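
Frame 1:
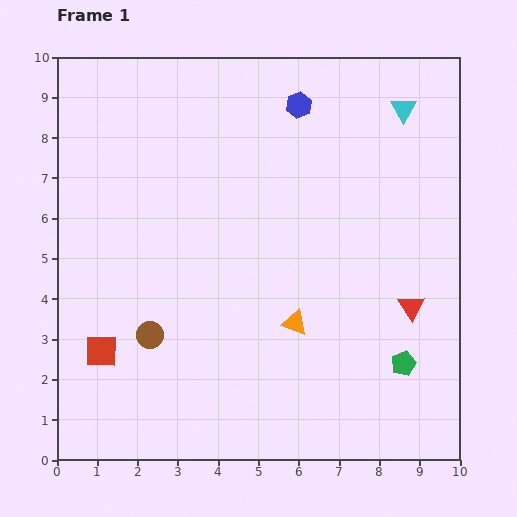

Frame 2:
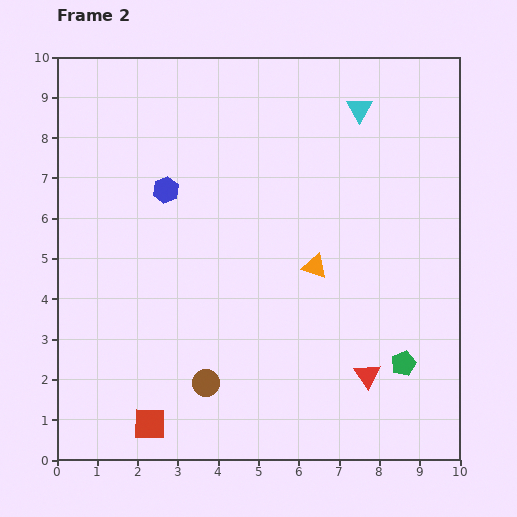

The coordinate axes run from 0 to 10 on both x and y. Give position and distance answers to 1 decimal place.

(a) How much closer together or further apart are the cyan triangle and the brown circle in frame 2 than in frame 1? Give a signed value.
-0.6

Distance in frame 1: 8.4. Distance in frame 2: 7.8.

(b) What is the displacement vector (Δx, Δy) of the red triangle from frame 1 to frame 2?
(-1.1, -1.7)

The red triangle was at (8.8, 3.8) in frame 1 and (7.7, 2.1) in frame 2.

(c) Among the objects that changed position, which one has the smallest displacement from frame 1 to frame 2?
the cyan triangle

(moved 1.1)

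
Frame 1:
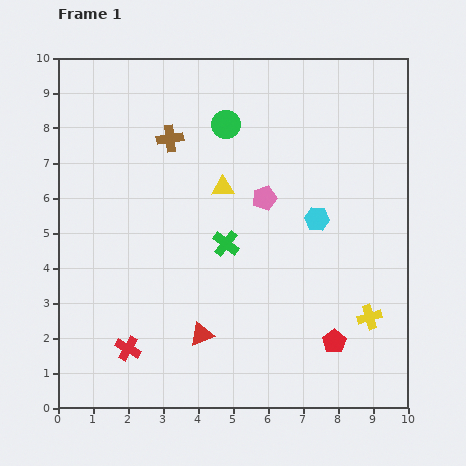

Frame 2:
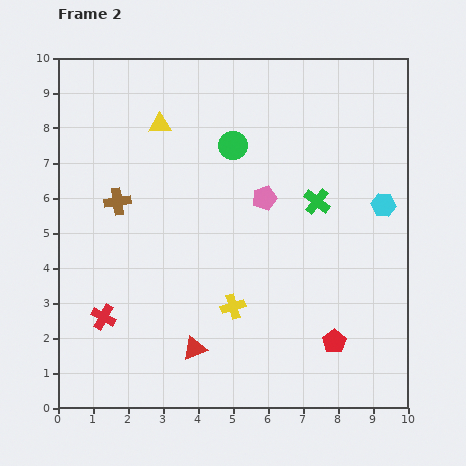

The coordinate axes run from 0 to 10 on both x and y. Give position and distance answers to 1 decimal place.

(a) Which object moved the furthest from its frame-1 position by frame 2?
the yellow cross

(moved 3.9; next 2.9)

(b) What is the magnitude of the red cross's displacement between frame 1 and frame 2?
1.1

The red cross moved from (2.0, 1.7) to (1.3, 2.6), a distance of √(0.7² + 0.9²) ≈ 1.1.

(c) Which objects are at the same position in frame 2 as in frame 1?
the red pentagon, the pink pentagon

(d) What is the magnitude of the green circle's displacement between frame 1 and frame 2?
0.6

The green circle moved from (4.8, 8.1) to (5.0, 7.5), a distance of √(0.2² + 0.6²) ≈ 0.6.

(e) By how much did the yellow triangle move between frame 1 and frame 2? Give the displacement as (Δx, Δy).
(-1.8, 1.8)

The yellow triangle was at (4.7, 6.3) in frame 1 and (2.9, 8.1) in frame 2.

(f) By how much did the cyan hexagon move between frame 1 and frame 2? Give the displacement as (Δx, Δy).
(1.9, 0.4)

The cyan hexagon was at (7.4, 5.4) in frame 1 and (9.3, 5.8) in frame 2.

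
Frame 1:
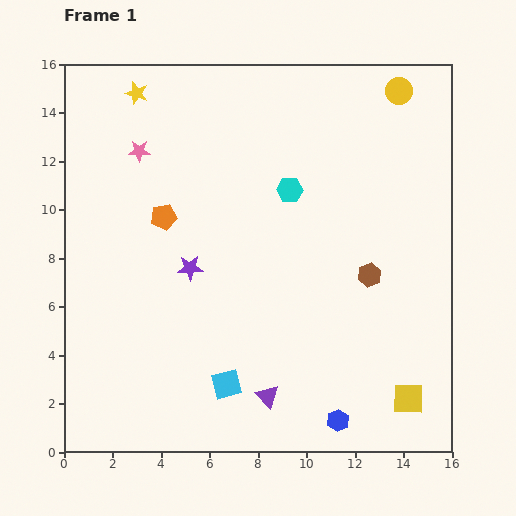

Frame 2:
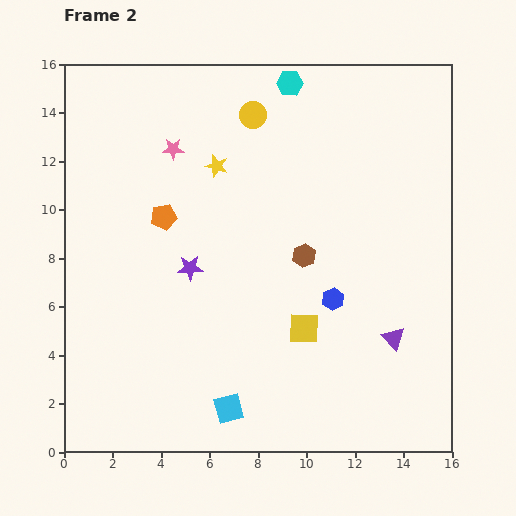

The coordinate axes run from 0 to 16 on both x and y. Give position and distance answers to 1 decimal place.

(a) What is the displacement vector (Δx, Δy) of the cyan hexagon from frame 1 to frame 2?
(0.0, 4.4)

The cyan hexagon was at (9.3, 10.8) in frame 1 and (9.3, 15.2) in frame 2.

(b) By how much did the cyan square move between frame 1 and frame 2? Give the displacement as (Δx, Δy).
(0.1, -1.0)

The cyan square was at (6.7, 2.8) in frame 1 and (6.8, 1.8) in frame 2.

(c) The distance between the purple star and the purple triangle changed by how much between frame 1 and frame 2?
+2.7

Distance in frame 1: 6.2. Distance in frame 2: 8.9.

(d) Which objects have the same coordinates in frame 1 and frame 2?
the orange pentagon, the purple star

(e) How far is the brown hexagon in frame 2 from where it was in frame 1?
2.8

The brown hexagon moved from (12.6, 7.3) to (9.9, 8.1), a distance of √(2.7² + 0.8²) ≈ 2.8.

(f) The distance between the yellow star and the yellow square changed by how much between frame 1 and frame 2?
-9.3

Distance in frame 1: 16.9. Distance in frame 2: 7.6.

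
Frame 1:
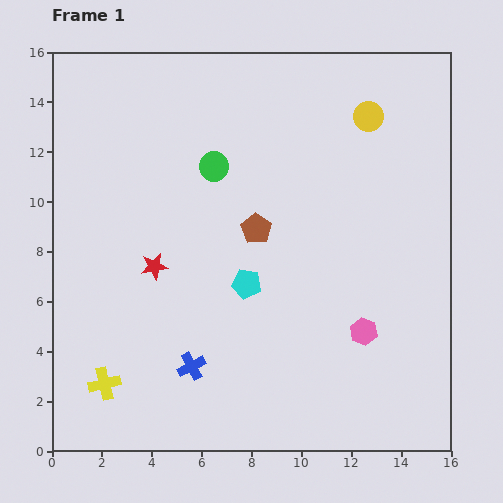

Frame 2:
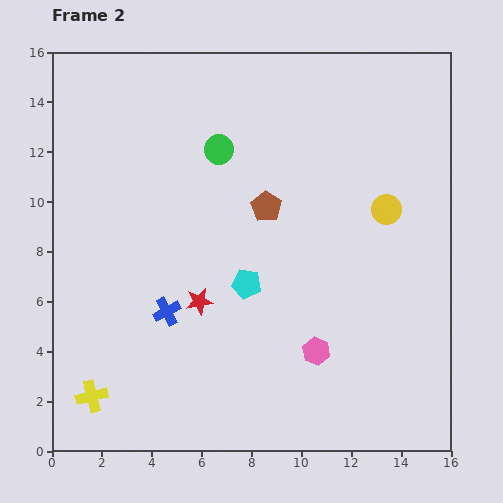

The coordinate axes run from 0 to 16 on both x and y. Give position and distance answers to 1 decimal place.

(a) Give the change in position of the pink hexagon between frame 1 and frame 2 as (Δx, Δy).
(-1.9, -0.8)

The pink hexagon was at (12.5, 4.8) in frame 1 and (10.6, 4.0) in frame 2.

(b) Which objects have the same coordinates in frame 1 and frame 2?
the cyan pentagon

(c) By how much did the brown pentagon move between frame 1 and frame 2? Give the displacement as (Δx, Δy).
(0.4, 0.9)

The brown pentagon was at (8.2, 8.9) in frame 1 and (8.6, 9.8) in frame 2.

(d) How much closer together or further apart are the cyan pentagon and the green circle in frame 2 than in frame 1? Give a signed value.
+0.6

Distance in frame 1: 4.9. Distance in frame 2: 5.5.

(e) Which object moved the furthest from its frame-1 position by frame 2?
the yellow circle

(moved 3.8; next 2.4)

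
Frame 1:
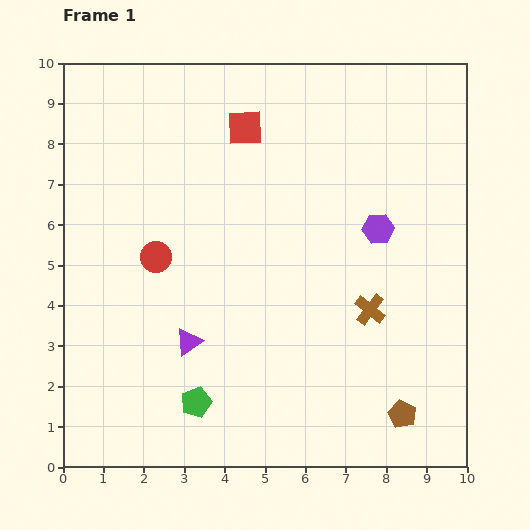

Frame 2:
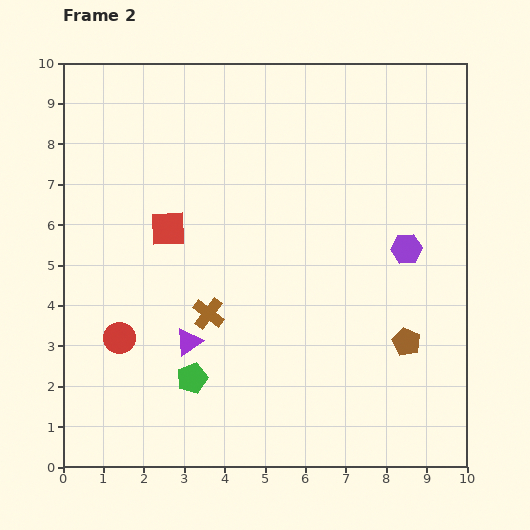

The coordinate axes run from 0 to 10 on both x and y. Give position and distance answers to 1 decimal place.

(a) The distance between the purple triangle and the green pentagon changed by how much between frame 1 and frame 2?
-0.6

Distance in frame 1: 1.5. Distance in frame 2: 0.9.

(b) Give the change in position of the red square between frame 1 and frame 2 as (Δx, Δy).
(-1.9, -2.5)

The red square was at (4.5, 8.4) in frame 1 and (2.6, 5.9) in frame 2.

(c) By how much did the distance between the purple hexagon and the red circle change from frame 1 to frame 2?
+1.9

Distance in frame 1: 5.5. Distance in frame 2: 7.4.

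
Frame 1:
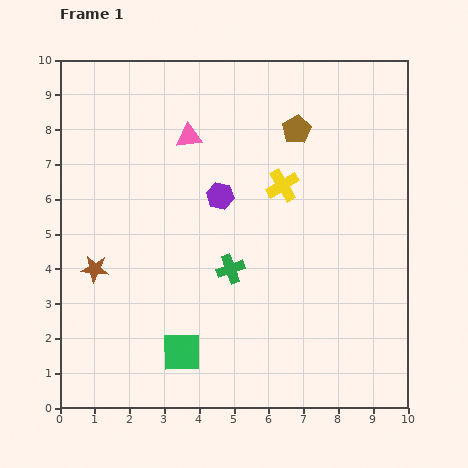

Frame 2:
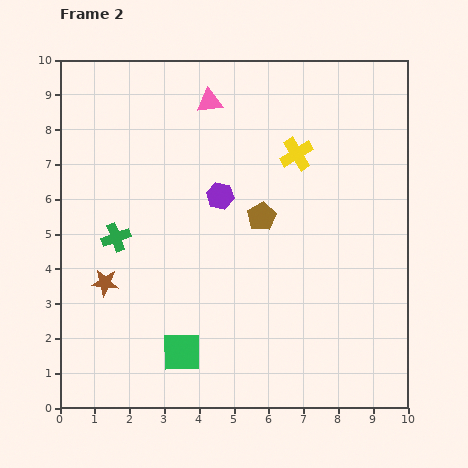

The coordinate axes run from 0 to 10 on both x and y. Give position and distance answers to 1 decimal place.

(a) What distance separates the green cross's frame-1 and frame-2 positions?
3.4

The green cross moved from (4.9, 4.0) to (1.6, 4.9), a distance of √(3.3² + 0.9²) ≈ 3.4.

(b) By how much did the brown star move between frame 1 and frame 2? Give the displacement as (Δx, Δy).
(0.3, -0.4)

The brown star was at (1.0, 4.0) in frame 1 and (1.3, 3.6) in frame 2.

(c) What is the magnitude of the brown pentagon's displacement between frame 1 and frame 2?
2.7

The brown pentagon moved from (6.8, 8.0) to (5.8, 5.5), a distance of √(1.0² + 2.5²) ≈ 2.7.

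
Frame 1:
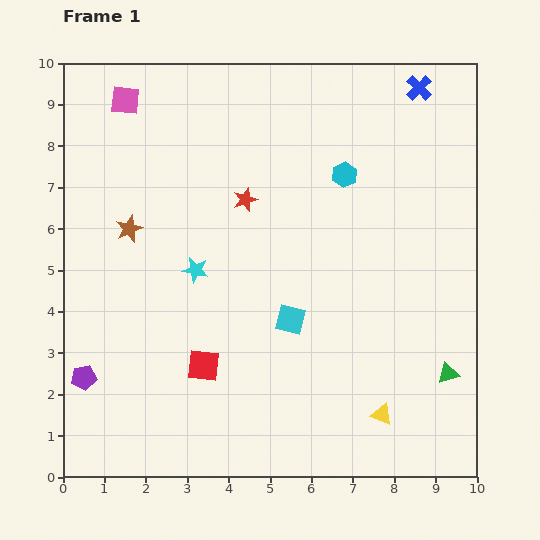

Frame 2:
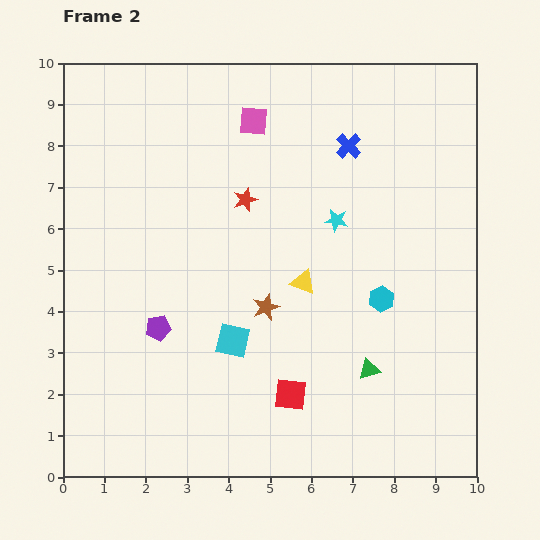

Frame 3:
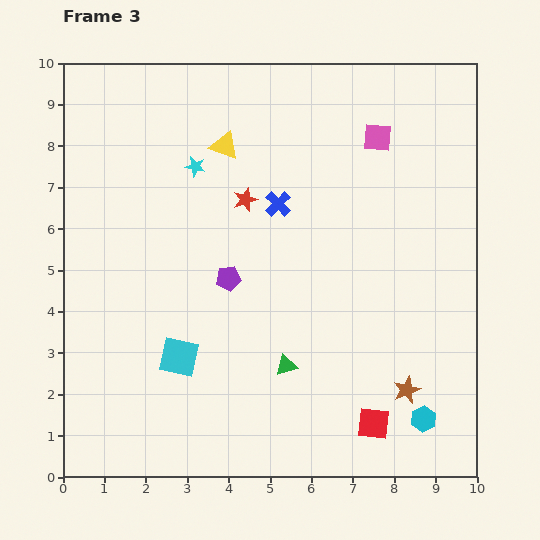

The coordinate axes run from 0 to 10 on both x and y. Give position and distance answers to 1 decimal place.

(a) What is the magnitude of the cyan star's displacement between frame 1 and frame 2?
3.6

The cyan star moved from (3.2, 5.0) to (6.6, 6.2), a distance of √(3.4² + 1.2²) ≈ 3.6.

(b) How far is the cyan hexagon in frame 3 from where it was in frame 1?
6.2

The cyan hexagon moved from (6.8, 7.3) to (8.7, 1.4), a distance of √(1.9² + 5.9²) ≈ 6.2.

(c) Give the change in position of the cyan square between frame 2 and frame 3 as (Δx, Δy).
(-1.3, -0.4)

The cyan square was at (4.1, 3.3) in frame 2 and (2.8, 2.9) in frame 3.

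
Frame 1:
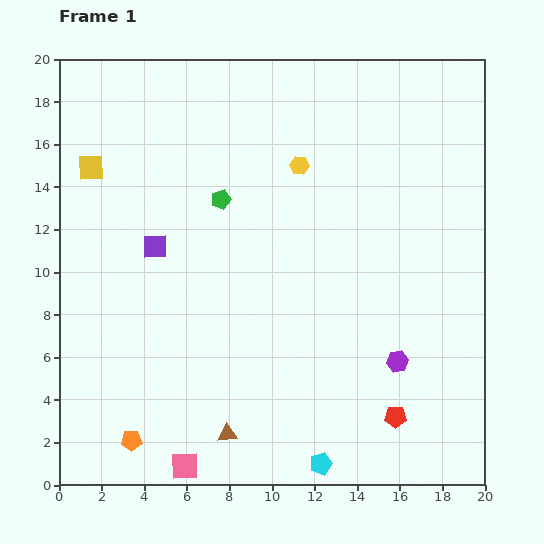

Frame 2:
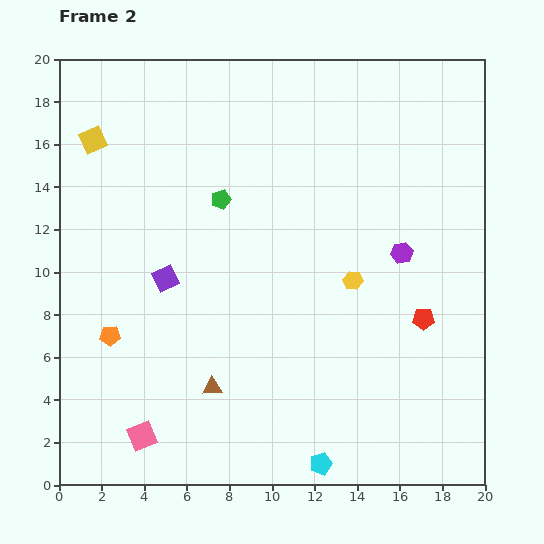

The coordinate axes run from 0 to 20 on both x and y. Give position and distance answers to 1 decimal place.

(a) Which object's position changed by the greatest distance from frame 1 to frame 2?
the yellow hexagon

(moved 6.0; next 5.1)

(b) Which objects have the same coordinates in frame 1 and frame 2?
the cyan pentagon, the green pentagon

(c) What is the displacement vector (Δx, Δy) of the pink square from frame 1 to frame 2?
(-2.0, 1.4)

The pink square was at (5.9, 0.9) in frame 1 and (3.9, 2.3) in frame 2.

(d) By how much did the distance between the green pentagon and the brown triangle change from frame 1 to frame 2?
-2.2

Distance in frame 1: 11.0. Distance in frame 2: 8.8.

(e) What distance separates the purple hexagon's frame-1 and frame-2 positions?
5.1

The purple hexagon moved from (15.9, 5.8) to (16.1, 10.9), a distance of √(0.2² + 5.1²) ≈ 5.1.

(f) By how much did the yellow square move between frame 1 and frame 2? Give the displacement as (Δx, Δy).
(0.1, 1.3)

The yellow square was at (1.5, 14.9) in frame 1 and (1.6, 16.2) in frame 2.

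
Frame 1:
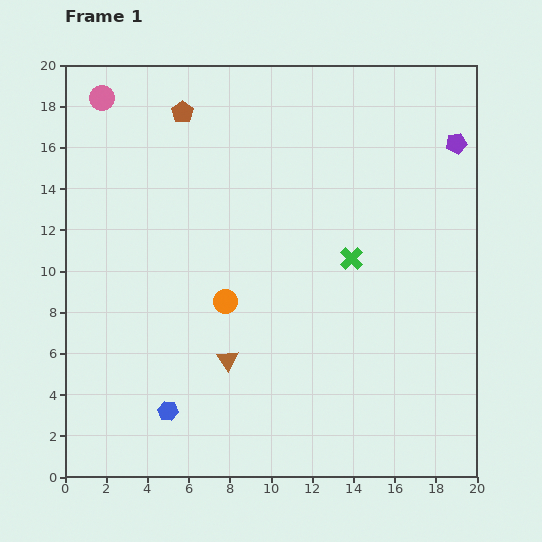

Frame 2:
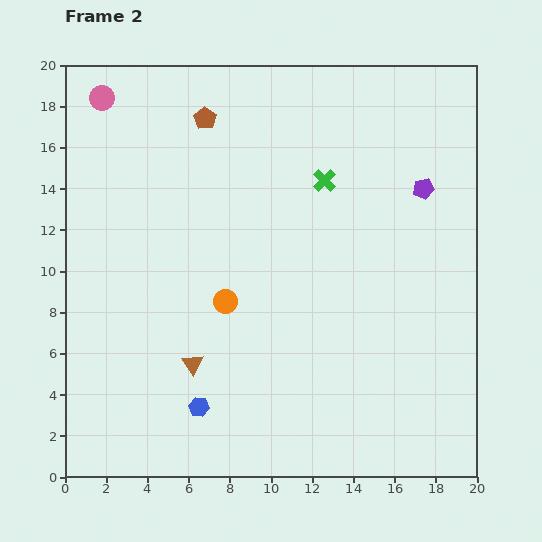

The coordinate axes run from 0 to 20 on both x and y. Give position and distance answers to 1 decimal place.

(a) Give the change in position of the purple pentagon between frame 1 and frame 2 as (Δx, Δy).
(-1.6, -2.2)

The purple pentagon was at (19.0, 16.2) in frame 1 and (17.4, 14.0) in frame 2.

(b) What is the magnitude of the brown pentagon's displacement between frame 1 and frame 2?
1.1

The brown pentagon moved from (5.7, 17.7) to (6.8, 17.4), a distance of √(1.1² + 0.3²) ≈ 1.1.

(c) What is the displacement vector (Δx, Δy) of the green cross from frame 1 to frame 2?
(-1.3, 3.8)

The green cross was at (13.9, 10.6) in frame 1 and (12.6, 14.4) in frame 2.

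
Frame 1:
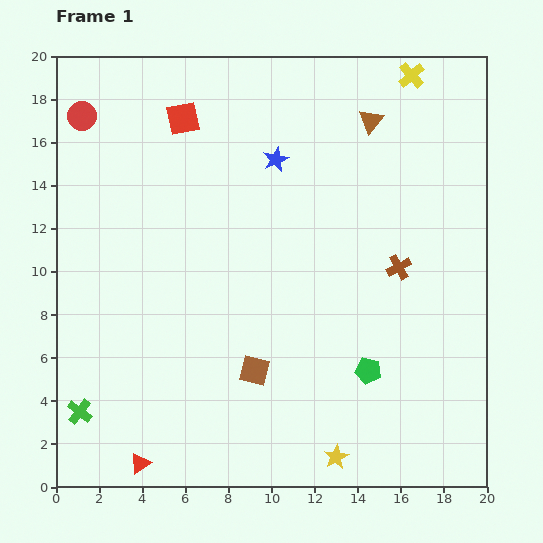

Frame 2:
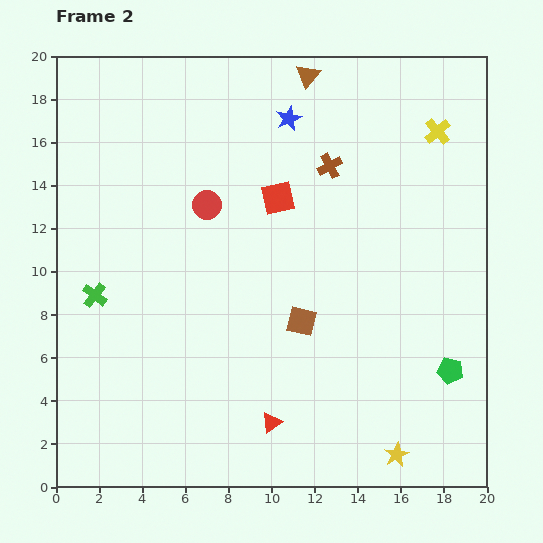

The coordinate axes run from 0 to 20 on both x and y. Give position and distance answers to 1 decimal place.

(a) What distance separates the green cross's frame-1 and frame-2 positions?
5.4

The green cross moved from (1.1, 3.5) to (1.8, 8.9), a distance of √(0.7² + 5.4²) ≈ 5.4.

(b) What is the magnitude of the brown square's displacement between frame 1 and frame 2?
3.2

The brown square moved from (9.2, 5.4) to (11.4, 7.7), a distance of √(2.2² + 2.3²) ≈ 3.2.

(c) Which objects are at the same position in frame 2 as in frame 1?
none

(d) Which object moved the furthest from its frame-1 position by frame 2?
the red circle

(moved 7.1; next 6.4)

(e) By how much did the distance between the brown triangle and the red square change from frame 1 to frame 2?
-2.8

Distance in frame 1: 8.7. Distance in frame 2: 5.9.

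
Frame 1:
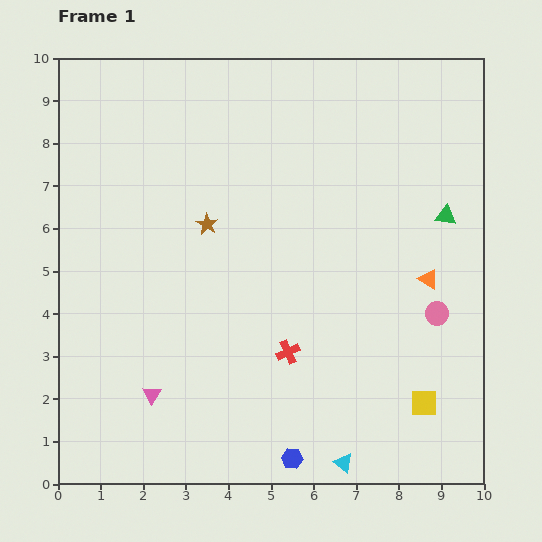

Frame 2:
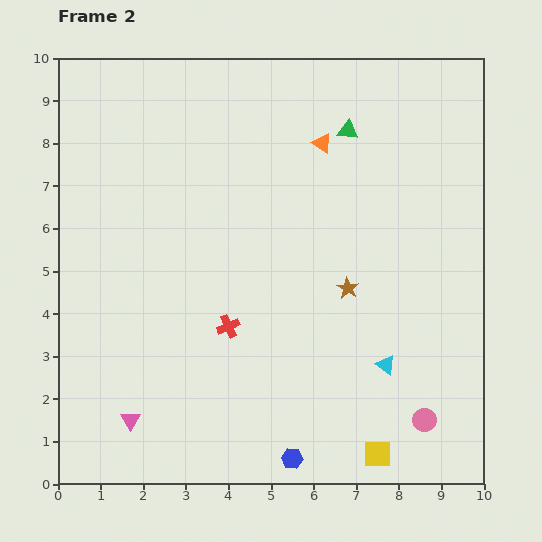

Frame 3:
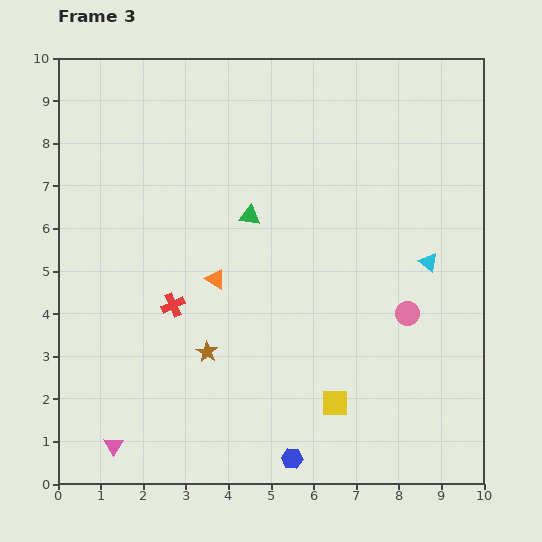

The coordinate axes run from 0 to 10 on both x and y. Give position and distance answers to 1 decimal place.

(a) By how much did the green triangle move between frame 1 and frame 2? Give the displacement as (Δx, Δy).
(-2.3, 2.0)

The green triangle was at (9.1, 6.3) in frame 1 and (6.8, 8.3) in frame 2.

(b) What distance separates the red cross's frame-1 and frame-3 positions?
2.9

The red cross moved from (5.4, 3.1) to (2.7, 4.2), a distance of √(2.7² + 1.1²) ≈ 2.9.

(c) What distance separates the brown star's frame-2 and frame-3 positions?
3.6

The brown star moved from (6.8, 4.6) to (3.5, 3.1), a distance of √(3.3² + 1.5²) ≈ 3.6.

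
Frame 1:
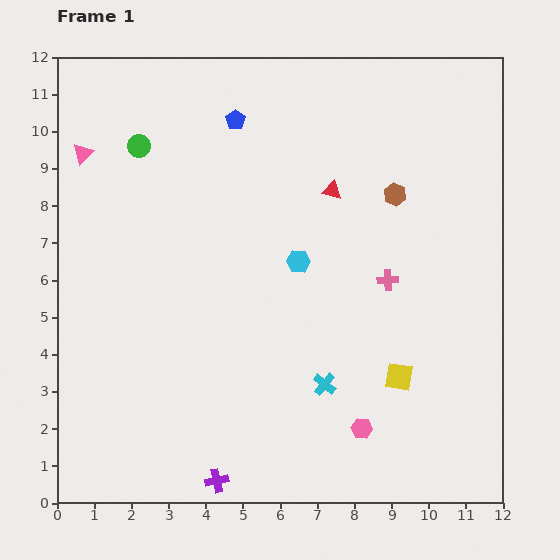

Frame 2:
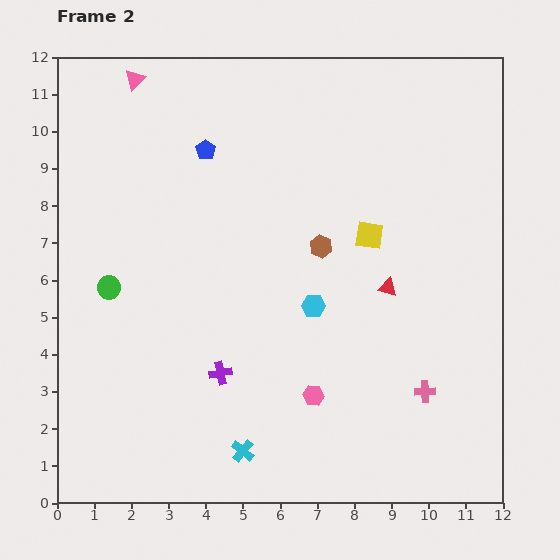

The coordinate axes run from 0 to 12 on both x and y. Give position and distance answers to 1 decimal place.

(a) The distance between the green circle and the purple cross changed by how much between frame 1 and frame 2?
-5.4

Distance in frame 1: 9.2. Distance in frame 2: 3.8.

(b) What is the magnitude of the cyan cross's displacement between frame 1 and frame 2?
2.8

The cyan cross moved from (7.2, 3.2) to (5.0, 1.4), a distance of √(2.2² + 1.8²) ≈ 2.8.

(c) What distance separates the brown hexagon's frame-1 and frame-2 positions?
2.4

The brown hexagon moved from (9.1, 8.3) to (7.1, 6.9), a distance of √(2.0² + 1.4²) ≈ 2.4.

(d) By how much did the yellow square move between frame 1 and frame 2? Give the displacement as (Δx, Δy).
(-0.8, 3.8)

The yellow square was at (9.2, 3.4) in frame 1 and (8.4, 7.2) in frame 2.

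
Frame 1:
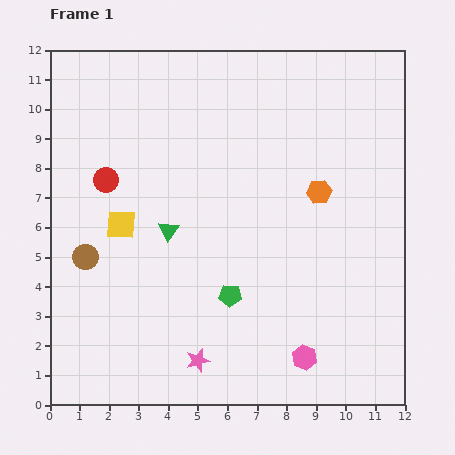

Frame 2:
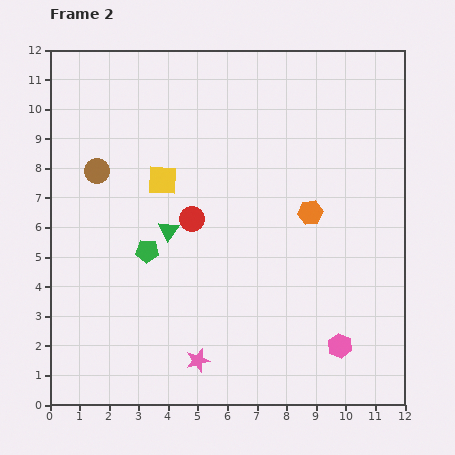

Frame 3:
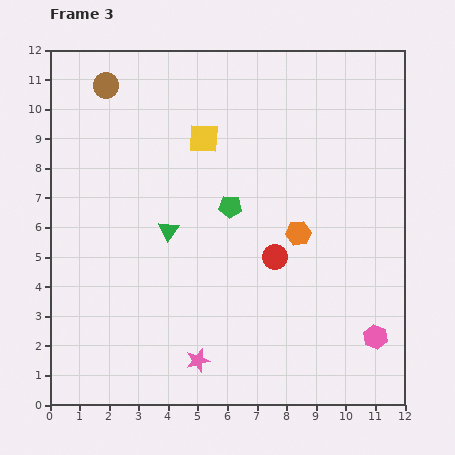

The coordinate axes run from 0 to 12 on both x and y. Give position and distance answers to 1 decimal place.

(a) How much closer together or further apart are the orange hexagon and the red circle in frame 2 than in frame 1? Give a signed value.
-3.2

Distance in frame 1: 7.2. Distance in frame 2: 4.0.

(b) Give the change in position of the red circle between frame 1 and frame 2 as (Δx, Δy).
(2.9, -1.3)

The red circle was at (1.9, 7.6) in frame 1 and (4.8, 6.3) in frame 2.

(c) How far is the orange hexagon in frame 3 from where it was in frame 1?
1.6

The orange hexagon moved from (9.1, 7.2) to (8.4, 5.8), a distance of √(0.7² + 1.4²) ≈ 1.6.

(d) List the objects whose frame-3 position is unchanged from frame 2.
the green triangle, the pink star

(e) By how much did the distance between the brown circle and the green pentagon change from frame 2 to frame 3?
+2.7

Distance in frame 2: 3.2. Distance in frame 3: 5.9.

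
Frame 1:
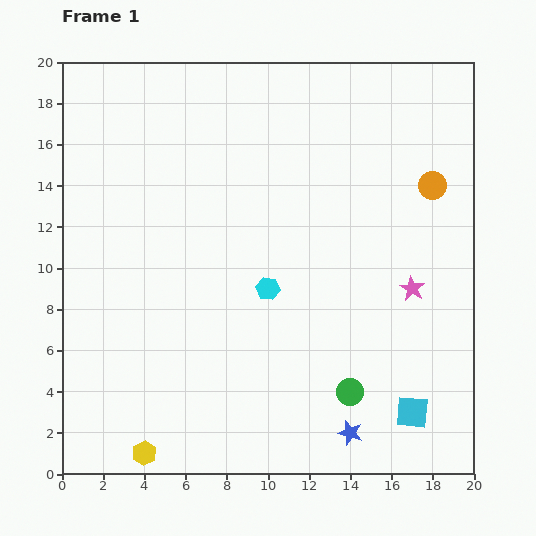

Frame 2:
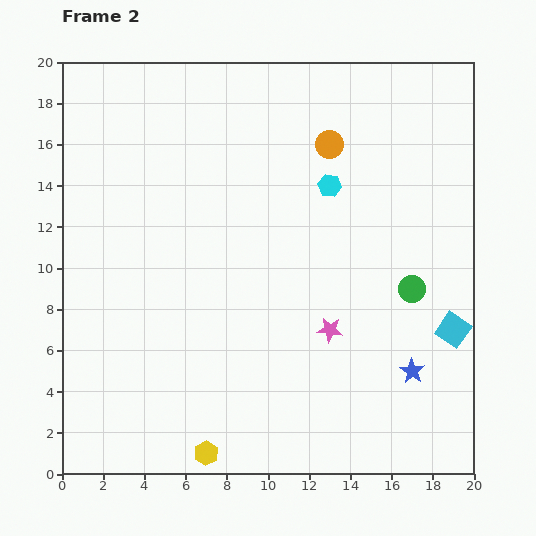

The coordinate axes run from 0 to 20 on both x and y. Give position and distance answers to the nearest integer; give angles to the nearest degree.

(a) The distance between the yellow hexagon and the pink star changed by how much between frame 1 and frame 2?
-7

Distance in frame 1: 15. Distance in frame 2: 8.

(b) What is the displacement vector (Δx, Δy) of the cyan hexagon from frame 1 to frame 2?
(3, 5)

The cyan hexagon was at (10, 9) in frame 1 and (13, 14) in frame 2.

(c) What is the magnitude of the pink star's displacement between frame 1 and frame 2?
4

The pink star moved from (17, 9) to (13, 7), a distance of √(4² + 2²) ≈ 4.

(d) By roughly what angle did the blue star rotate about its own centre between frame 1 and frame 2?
16° clockwise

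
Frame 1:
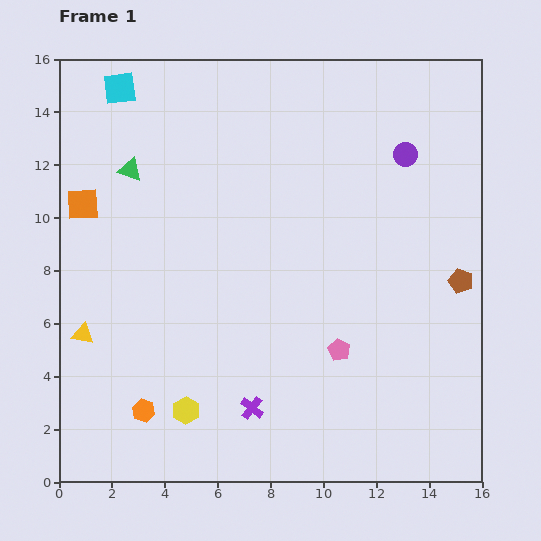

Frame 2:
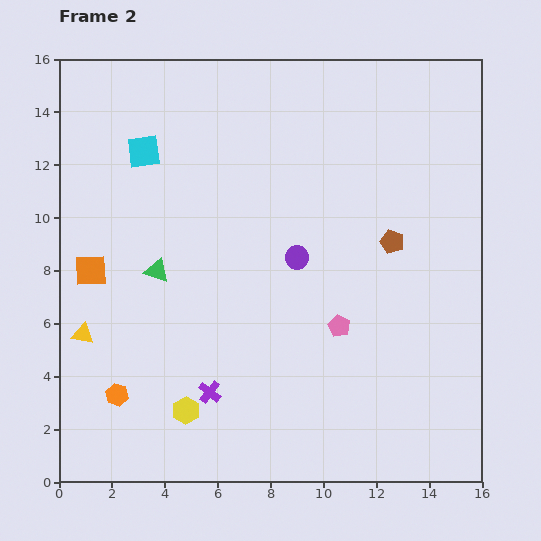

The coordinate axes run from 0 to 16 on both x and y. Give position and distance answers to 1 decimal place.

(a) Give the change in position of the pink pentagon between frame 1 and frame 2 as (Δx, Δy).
(0.0, 0.9)

The pink pentagon was at (10.6, 5.0) in frame 1 and (10.6, 5.9) in frame 2.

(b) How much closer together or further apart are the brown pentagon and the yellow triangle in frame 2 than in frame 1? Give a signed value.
-2.2

Distance in frame 1: 14.4. Distance in frame 2: 12.2.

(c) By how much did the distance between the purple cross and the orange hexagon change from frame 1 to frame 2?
-0.6

Distance in frame 1: 4.1. Distance in frame 2: 3.5.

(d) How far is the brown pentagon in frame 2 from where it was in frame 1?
3.0

The brown pentagon moved from (15.2, 7.6) to (12.6, 9.1), a distance of √(2.6² + 1.5²) ≈ 3.0.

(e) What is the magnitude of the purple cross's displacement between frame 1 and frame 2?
1.7

The purple cross moved from (7.3, 2.8) to (5.7, 3.4), a distance of √(1.6² + 0.6²) ≈ 1.7.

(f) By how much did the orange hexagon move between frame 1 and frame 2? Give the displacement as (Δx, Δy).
(-1.0, 0.6)

The orange hexagon was at (3.2, 2.7) in frame 1 and (2.2, 3.3) in frame 2.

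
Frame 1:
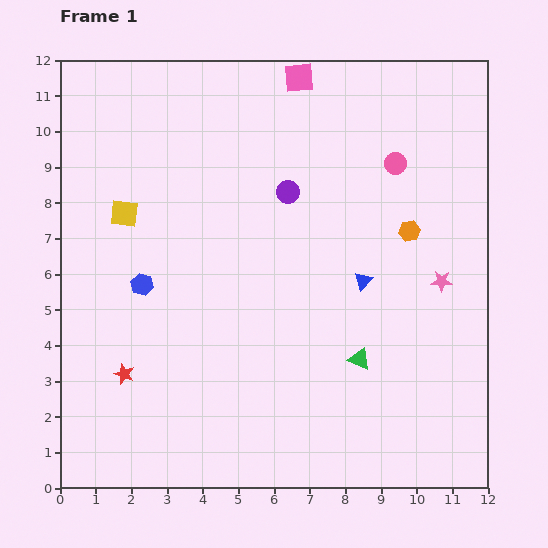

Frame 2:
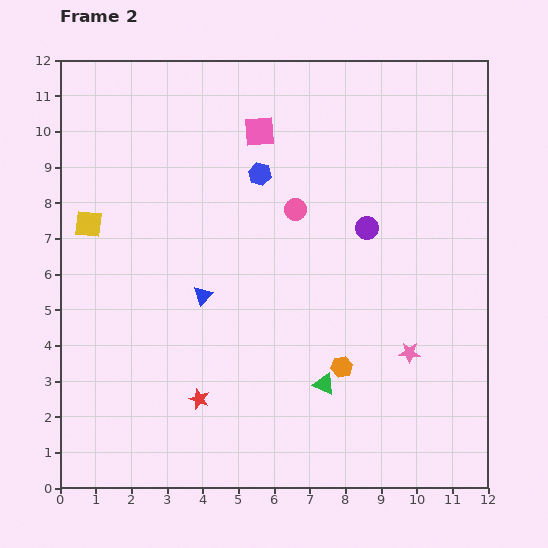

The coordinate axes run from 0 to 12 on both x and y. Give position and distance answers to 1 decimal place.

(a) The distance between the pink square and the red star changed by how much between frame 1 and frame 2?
-1.9

Distance in frame 1: 9.6. Distance in frame 2: 7.7.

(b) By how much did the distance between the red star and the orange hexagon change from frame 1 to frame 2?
-4.8

Distance in frame 1: 8.9. Distance in frame 2: 4.1.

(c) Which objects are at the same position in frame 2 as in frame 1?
none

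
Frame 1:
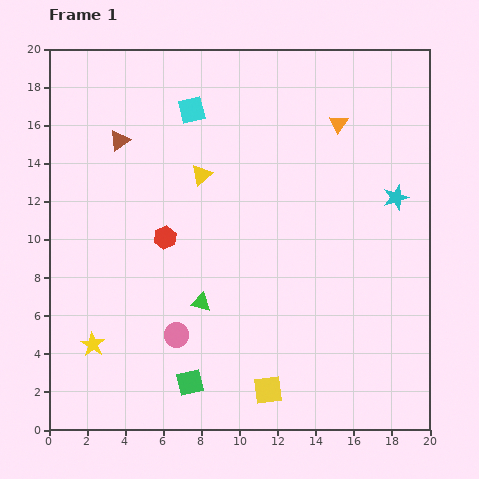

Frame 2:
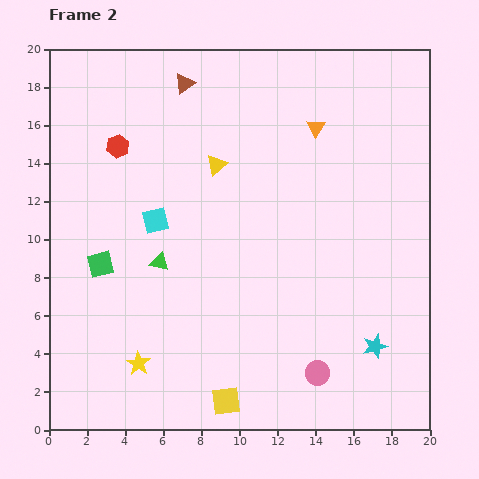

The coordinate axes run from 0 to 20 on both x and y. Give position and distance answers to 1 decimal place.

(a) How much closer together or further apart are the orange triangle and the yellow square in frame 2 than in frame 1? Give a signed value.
+0.6

Distance in frame 1: 14.5. Distance in frame 2: 15.1.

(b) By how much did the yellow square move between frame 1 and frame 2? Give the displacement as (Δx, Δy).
(-2.2, -0.6)

The yellow square was at (11.5, 2.1) in frame 1 and (9.3, 1.5) in frame 2.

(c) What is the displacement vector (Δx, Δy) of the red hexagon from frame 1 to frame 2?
(-2.5, 4.8)

The red hexagon was at (6.1, 10.1) in frame 1 and (3.6, 14.9) in frame 2.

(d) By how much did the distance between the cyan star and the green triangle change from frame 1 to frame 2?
+0.5

Distance in frame 1: 11.6. Distance in frame 2: 12.1.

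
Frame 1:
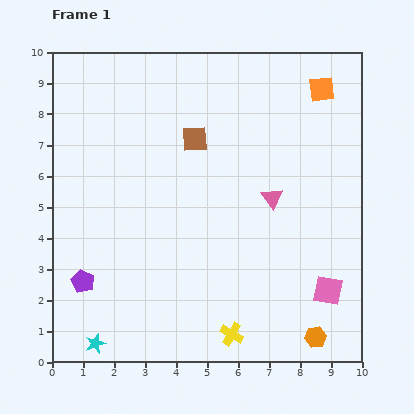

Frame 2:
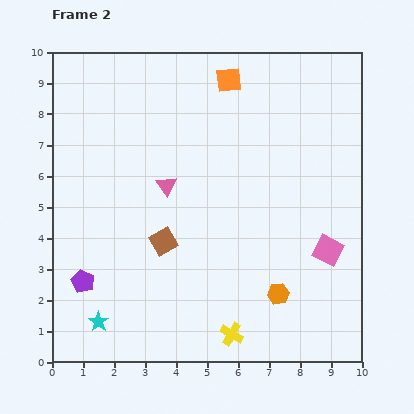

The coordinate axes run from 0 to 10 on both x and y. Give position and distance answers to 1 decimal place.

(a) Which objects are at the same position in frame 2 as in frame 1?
the purple pentagon, the yellow cross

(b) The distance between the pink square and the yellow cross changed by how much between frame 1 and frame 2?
+0.7

Distance in frame 1: 3.4. Distance in frame 2: 4.1.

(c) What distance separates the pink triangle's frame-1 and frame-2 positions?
3.4

The pink triangle moved from (7.1, 5.3) to (3.7, 5.7), a distance of √(3.4² + 0.4²) ≈ 3.4.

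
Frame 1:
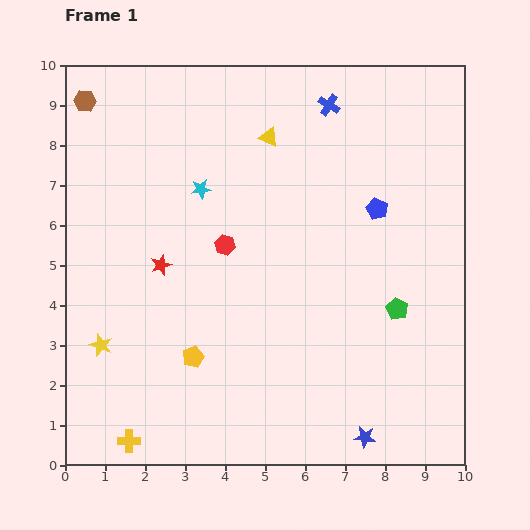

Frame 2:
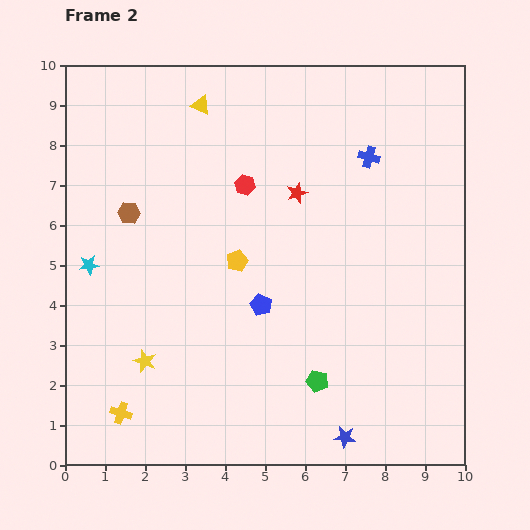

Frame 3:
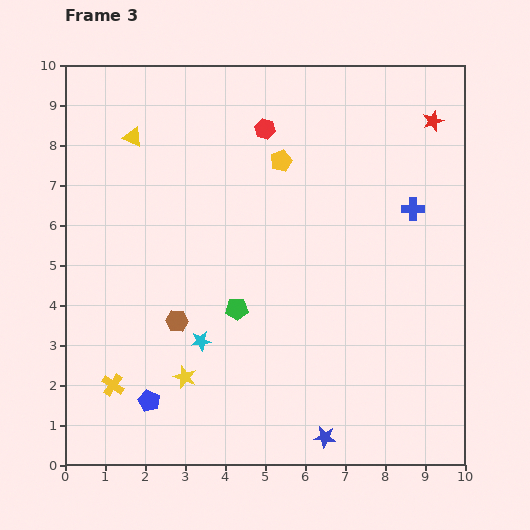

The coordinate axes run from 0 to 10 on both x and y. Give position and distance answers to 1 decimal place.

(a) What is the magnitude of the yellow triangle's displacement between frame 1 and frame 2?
1.9

The yellow triangle moved from (5.1, 8.2) to (3.4, 9.0), a distance of √(1.7² + 0.8²) ≈ 1.9.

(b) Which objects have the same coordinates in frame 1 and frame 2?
none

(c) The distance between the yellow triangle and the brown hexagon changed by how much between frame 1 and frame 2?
-1.5

Distance in frame 1: 4.7. Distance in frame 2: 3.2.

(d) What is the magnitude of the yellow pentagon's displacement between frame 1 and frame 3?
5.4

The yellow pentagon moved from (3.2, 2.7) to (5.4, 7.6), a distance of √(2.2² + 4.9²) ≈ 5.4.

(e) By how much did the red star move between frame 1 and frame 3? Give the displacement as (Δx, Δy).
(6.8, 3.6)

The red star was at (2.4, 5.0) in frame 1 and (9.2, 8.6) in frame 3.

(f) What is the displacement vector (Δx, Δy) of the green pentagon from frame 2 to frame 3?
(-2.0, 1.8)

The green pentagon was at (6.3, 2.1) in frame 2 and (4.3, 3.9) in frame 3.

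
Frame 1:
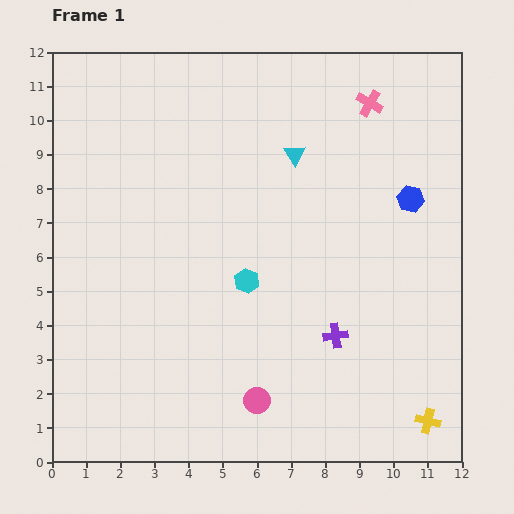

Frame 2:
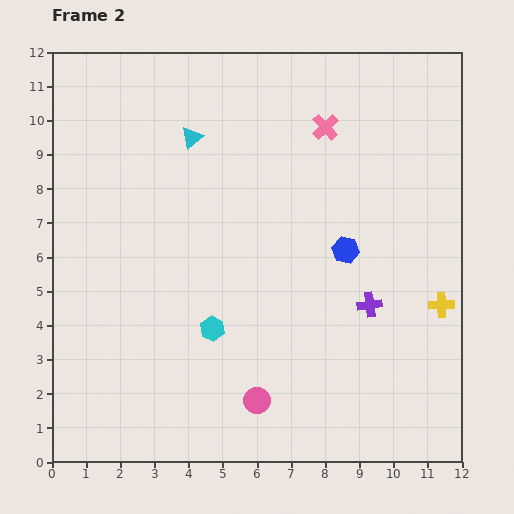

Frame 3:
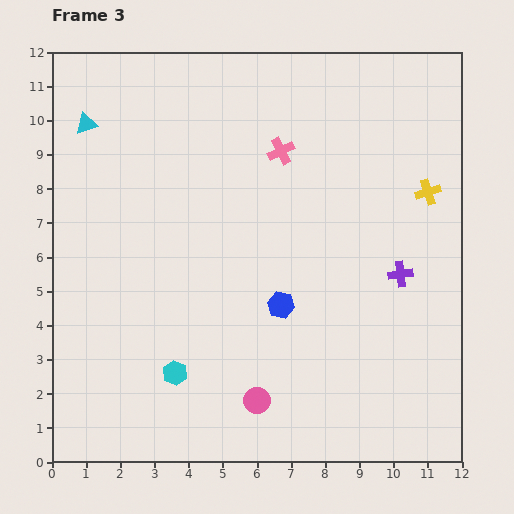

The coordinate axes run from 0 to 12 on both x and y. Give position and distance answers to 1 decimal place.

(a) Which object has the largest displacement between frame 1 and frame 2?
the yellow cross

(moved 3.4; next 3.0)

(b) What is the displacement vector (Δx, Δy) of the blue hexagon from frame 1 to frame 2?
(-1.9, -1.5)

The blue hexagon was at (10.5, 7.7) in frame 1 and (8.6, 6.2) in frame 2.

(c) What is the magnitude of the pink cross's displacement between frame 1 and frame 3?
3.0

The pink cross moved from (9.3, 10.5) to (6.7, 9.1), a distance of √(2.6² + 1.4²) ≈ 3.0.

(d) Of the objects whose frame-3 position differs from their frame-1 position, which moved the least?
the purple cross

(moved 2.6)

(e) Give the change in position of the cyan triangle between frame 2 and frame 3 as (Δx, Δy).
(-3.1, 0.4)

The cyan triangle was at (4.1, 9.5) in frame 2 and (1.0, 9.9) in frame 3.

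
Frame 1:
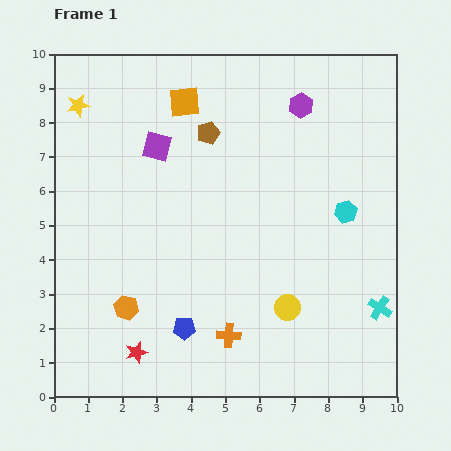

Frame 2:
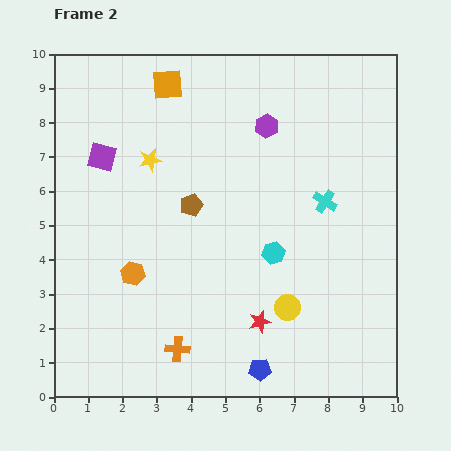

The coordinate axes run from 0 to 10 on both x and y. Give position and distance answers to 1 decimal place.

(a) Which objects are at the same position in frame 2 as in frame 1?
the yellow circle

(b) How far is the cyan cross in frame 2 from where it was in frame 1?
3.5

The cyan cross moved from (9.5, 2.6) to (7.9, 5.7), a distance of √(1.6² + 3.1²) ≈ 3.5.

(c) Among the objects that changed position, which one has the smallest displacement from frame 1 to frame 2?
the orange square

(moved 0.7)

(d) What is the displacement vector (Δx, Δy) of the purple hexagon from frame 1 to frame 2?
(-1.0, -0.6)

The purple hexagon was at (7.2, 8.5) in frame 1 and (6.2, 7.9) in frame 2.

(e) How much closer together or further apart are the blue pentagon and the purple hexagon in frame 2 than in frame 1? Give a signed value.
-0.2

Distance in frame 1: 7.3. Distance in frame 2: 7.1.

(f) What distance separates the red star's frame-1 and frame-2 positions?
3.7

The red star moved from (2.4, 1.3) to (6.0, 2.2), a distance of √(3.6² + 0.9²) ≈ 3.7.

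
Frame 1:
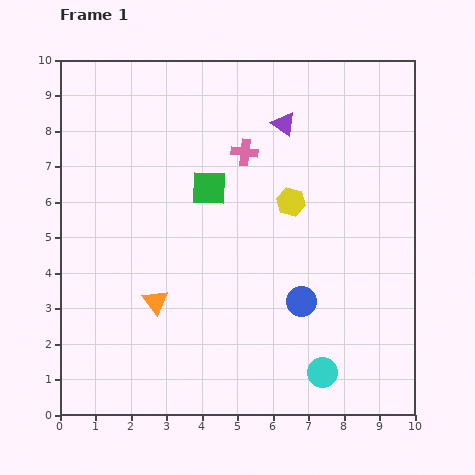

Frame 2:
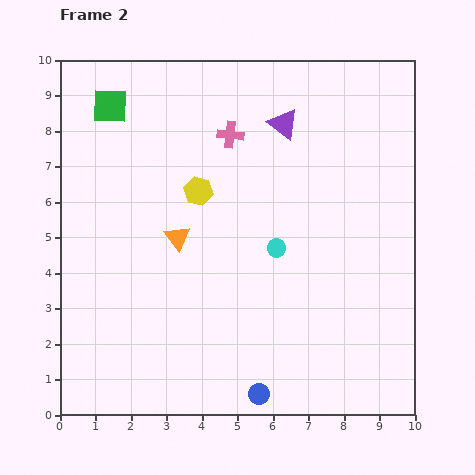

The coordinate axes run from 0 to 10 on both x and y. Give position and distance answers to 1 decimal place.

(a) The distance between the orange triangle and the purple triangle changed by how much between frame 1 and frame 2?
-1.8

Distance in frame 1: 6.2. Distance in frame 2: 4.4.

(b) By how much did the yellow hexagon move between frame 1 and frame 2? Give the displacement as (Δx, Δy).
(-2.6, 0.3)

The yellow hexagon was at (6.5, 6.0) in frame 1 and (3.9, 6.3) in frame 2.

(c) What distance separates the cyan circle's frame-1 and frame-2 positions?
3.7

The cyan circle moved from (7.4, 1.2) to (6.1, 4.7), a distance of √(1.3² + 3.5²) ≈ 3.7.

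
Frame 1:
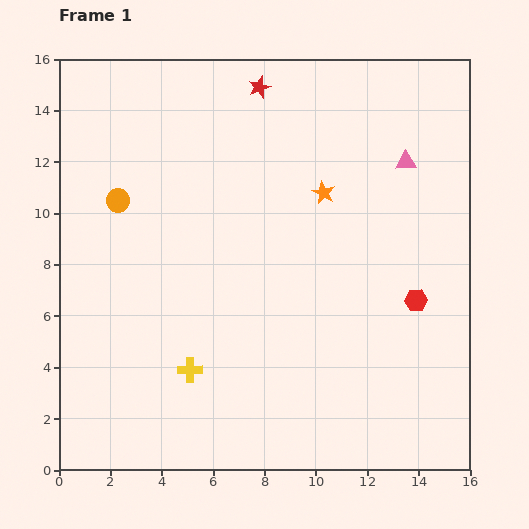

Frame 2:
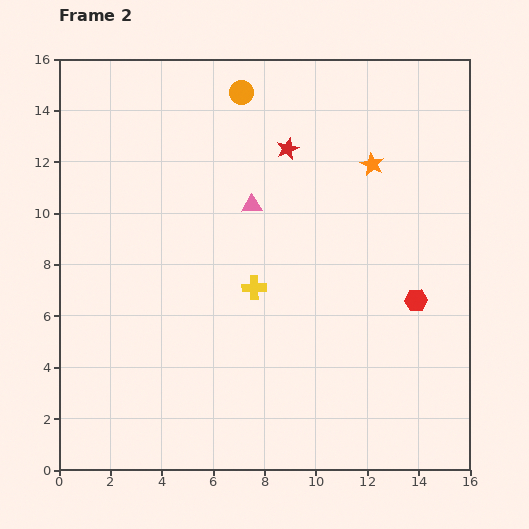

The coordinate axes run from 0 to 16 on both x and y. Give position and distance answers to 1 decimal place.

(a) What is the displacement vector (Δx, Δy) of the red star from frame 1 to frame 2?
(1.1, -2.4)

The red star was at (7.8, 14.9) in frame 1 and (8.9, 12.5) in frame 2.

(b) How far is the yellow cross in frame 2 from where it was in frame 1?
4.1

The yellow cross moved from (5.1, 3.9) to (7.6, 7.1), a distance of √(2.5² + 3.2²) ≈ 4.1.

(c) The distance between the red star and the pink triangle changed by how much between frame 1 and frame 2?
-3.8

Distance in frame 1: 6.4. Distance in frame 2: 2.6.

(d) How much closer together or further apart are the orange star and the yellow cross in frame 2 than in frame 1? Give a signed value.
-2.0

Distance in frame 1: 8.6. Distance in frame 2: 6.6.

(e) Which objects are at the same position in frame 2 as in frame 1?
the red hexagon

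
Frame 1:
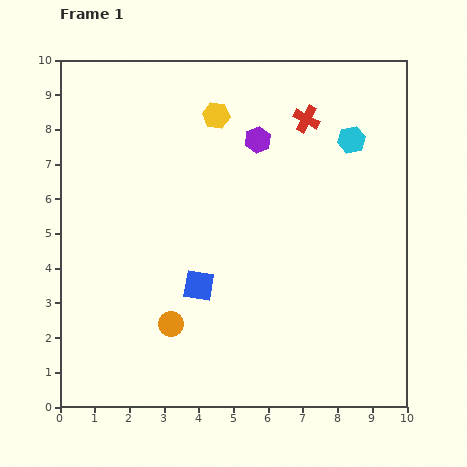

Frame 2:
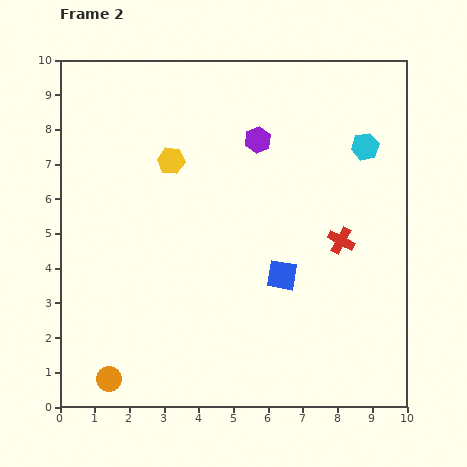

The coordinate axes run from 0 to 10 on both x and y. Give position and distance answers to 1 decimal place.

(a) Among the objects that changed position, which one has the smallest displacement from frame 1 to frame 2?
the cyan hexagon

(moved 0.4)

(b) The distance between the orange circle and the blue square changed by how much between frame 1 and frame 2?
+4.4

Distance in frame 1: 1.4. Distance in frame 2: 5.8.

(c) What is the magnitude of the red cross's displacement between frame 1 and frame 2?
3.6

The red cross moved from (7.1, 8.3) to (8.1, 4.8), a distance of √(1.0² + 3.5²) ≈ 3.6.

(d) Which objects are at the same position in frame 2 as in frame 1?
the purple hexagon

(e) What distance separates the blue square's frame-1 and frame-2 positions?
2.4

The blue square moved from (4.0, 3.5) to (6.4, 3.8), a distance of √(2.4² + 0.3²) ≈ 2.4.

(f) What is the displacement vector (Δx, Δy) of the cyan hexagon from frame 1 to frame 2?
(0.4, -0.2)

The cyan hexagon was at (8.4, 7.7) in frame 1 and (8.8, 7.5) in frame 2.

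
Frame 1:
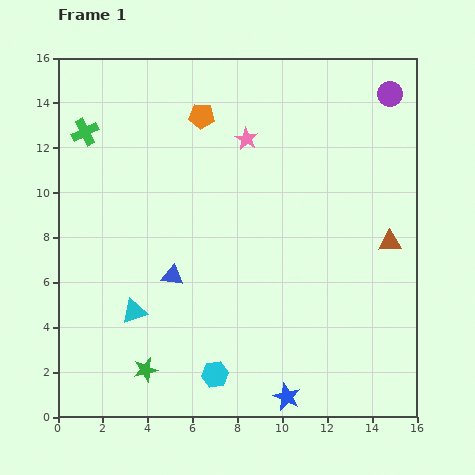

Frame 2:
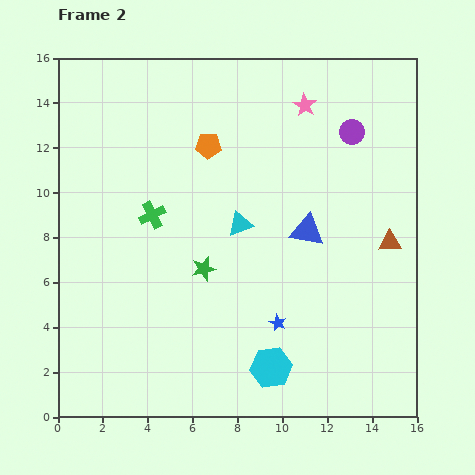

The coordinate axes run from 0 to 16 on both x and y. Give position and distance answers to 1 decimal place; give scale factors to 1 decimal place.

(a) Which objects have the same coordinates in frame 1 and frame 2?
the brown triangle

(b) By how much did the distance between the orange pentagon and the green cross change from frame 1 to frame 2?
-1.2

Distance in frame 1: 5.2. Distance in frame 2: 4.0.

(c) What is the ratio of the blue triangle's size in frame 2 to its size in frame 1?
1.6×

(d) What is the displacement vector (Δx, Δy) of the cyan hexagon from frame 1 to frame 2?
(2.5, 0.3)

The cyan hexagon was at (7.0, 1.9) in frame 1 and (9.5, 2.2) in frame 2.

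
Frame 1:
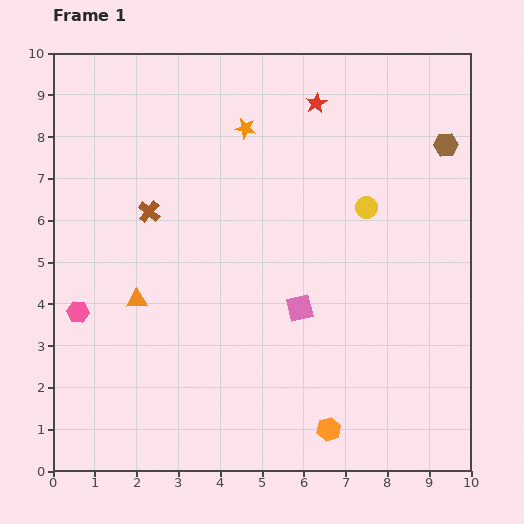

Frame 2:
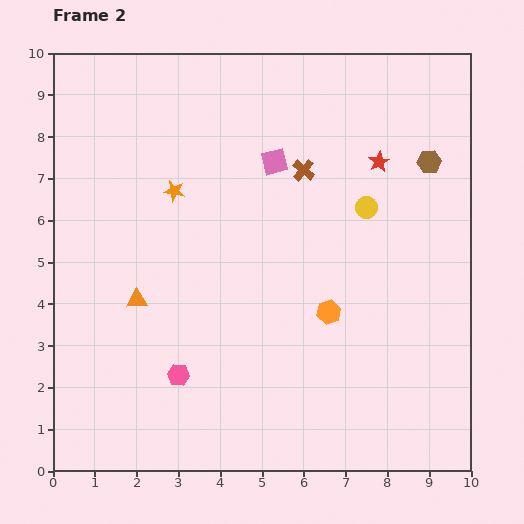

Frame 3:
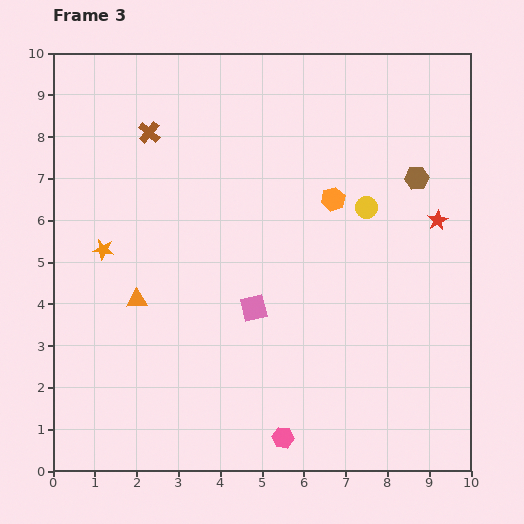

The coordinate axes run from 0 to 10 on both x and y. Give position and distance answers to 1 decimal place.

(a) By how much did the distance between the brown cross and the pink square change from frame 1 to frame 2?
-3.6

Distance in frame 1: 4.3. Distance in frame 2: 0.7.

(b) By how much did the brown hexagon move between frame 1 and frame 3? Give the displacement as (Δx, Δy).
(-0.7, -0.8)

The brown hexagon was at (9.4, 7.8) in frame 1 and (8.7, 7.0) in frame 3.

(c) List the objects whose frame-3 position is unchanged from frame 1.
the yellow circle, the orange triangle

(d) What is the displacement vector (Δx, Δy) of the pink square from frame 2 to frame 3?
(-0.5, -3.5)

The pink square was at (5.3, 7.4) in frame 2 and (4.8, 3.9) in frame 3.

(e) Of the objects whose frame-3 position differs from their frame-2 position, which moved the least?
the brown hexagon

(moved 0.5)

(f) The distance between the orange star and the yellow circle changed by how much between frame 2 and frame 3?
+1.8

Distance in frame 2: 4.6. Distance in frame 3: 6.4.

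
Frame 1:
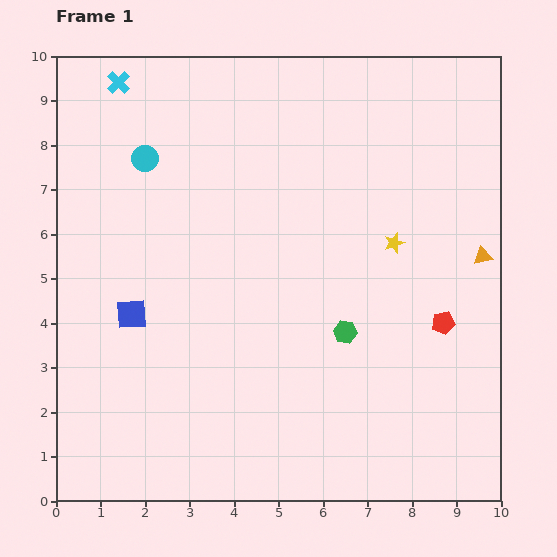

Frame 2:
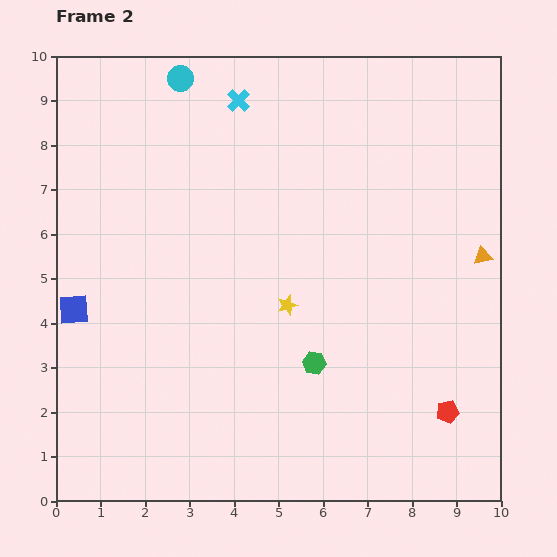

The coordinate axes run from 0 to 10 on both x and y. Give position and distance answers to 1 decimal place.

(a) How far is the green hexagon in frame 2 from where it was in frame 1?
1.0

The green hexagon moved from (6.5, 3.8) to (5.8, 3.1), a distance of √(0.7² + 0.7²) ≈ 1.0.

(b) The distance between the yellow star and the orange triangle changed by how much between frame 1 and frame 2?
+2.5

Distance in frame 1: 2.0. Distance in frame 2: 4.5.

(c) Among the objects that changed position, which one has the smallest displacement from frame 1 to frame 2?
the green hexagon

(moved 1.0)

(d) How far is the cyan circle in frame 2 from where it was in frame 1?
2.0

The cyan circle moved from (2.0, 7.7) to (2.8, 9.5), a distance of √(0.8² + 1.8²) ≈ 2.0.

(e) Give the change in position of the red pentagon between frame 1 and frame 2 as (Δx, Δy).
(0.1, -2.0)

The red pentagon was at (8.7, 4.0) in frame 1 and (8.8, 2.0) in frame 2.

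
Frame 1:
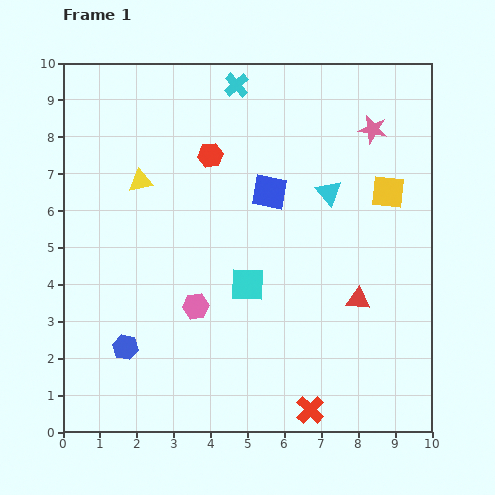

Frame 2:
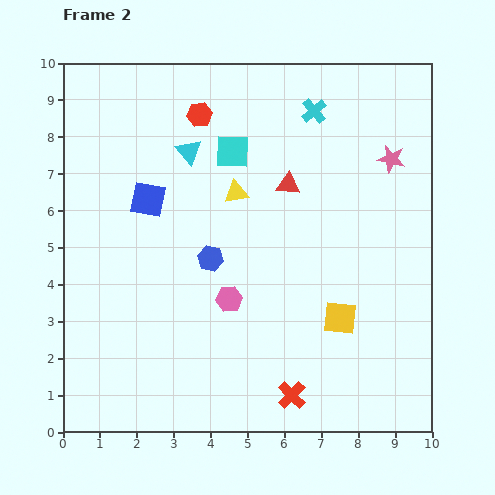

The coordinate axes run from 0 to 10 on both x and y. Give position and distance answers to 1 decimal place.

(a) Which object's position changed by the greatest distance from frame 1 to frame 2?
the cyan triangle

(moved 4.0; next 3.6)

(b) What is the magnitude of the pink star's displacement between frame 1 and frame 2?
0.9

The pink star moved from (8.4, 8.2) to (8.9, 7.4), a distance of √(0.5² + 0.8²) ≈ 0.9.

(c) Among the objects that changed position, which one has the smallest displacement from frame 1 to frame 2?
the red cross

(moved 0.6)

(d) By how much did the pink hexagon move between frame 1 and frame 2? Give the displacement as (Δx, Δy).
(0.9, 0.2)

The pink hexagon was at (3.6, 3.4) in frame 1 and (4.5, 3.6) in frame 2.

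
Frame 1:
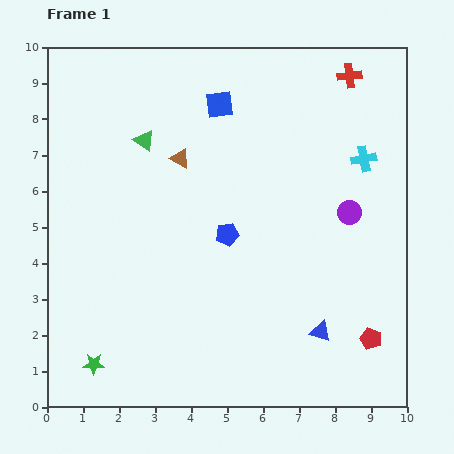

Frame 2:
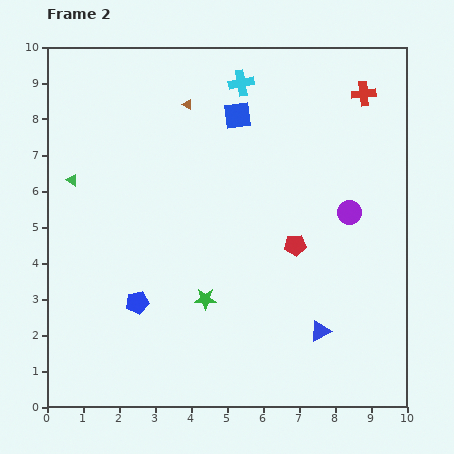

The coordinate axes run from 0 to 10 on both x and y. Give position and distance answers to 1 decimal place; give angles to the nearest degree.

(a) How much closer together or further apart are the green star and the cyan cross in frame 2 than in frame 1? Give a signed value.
-3.3

Distance in frame 1: 9.4. Distance in frame 2: 6.1.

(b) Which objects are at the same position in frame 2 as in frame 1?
the blue triangle, the purple circle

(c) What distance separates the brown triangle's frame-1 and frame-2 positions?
1.5

The brown triangle moved from (3.7, 6.9) to (3.9, 8.4), a distance of √(0.2² + 1.5²) ≈ 1.5.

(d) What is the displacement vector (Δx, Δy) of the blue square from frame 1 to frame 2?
(0.5, -0.3)

The blue square was at (4.8, 8.4) in frame 1 and (5.3, 8.1) in frame 2.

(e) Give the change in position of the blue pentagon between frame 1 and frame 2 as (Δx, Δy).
(-2.5, -1.9)

The blue pentagon was at (5.0, 4.8) in frame 1 and (2.5, 2.9) in frame 2.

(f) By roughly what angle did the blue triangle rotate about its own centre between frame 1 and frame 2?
44° counter-clockwise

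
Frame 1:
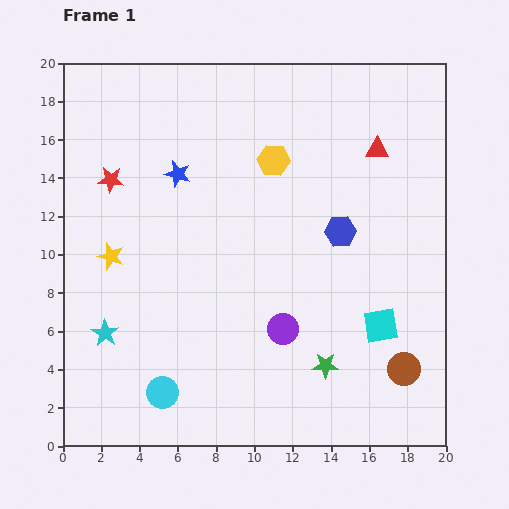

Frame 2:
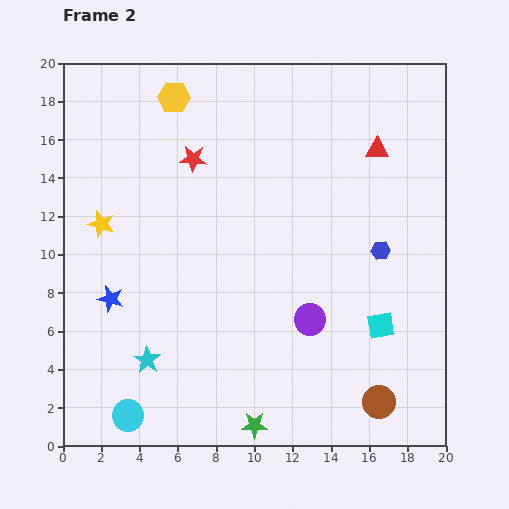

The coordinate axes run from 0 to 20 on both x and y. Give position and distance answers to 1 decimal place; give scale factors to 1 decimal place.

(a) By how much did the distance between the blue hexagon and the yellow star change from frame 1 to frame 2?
+2.6

Distance in frame 1: 12.1. Distance in frame 2: 14.7.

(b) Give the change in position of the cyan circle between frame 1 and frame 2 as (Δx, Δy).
(-1.8, -1.2)

The cyan circle was at (5.2, 2.8) in frame 1 and (3.4, 1.6) in frame 2.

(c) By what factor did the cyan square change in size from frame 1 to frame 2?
0.8×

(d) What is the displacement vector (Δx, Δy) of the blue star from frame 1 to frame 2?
(-3.5, -6.5)

The blue star was at (6.0, 14.2) in frame 1 and (2.5, 7.7) in frame 2.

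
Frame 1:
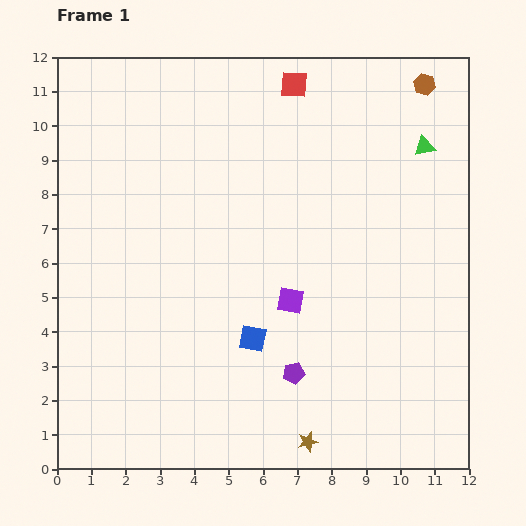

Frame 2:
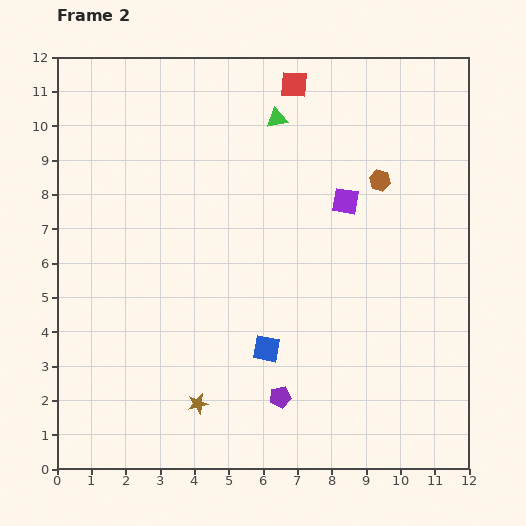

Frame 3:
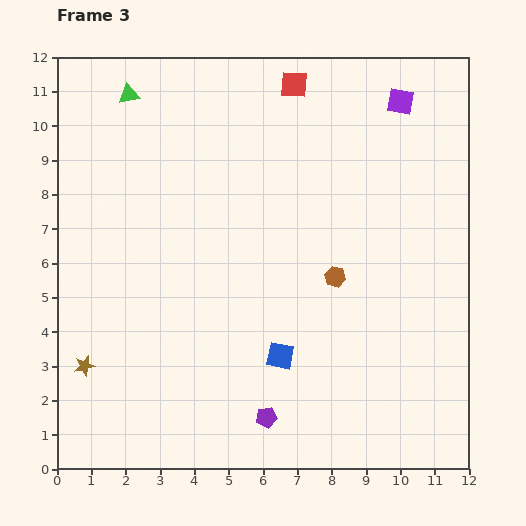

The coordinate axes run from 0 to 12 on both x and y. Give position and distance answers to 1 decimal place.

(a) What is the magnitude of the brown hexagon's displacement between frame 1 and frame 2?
3.1

The brown hexagon moved from (10.7, 11.2) to (9.4, 8.4), a distance of √(1.3² + 2.8²) ≈ 3.1.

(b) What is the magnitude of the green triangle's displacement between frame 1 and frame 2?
4.4

The green triangle moved from (10.7, 9.4) to (6.4, 10.2), a distance of √(4.3² + 0.8²) ≈ 4.4.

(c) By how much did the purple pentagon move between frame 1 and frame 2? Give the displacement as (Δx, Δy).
(-0.4, -0.7)

The purple pentagon was at (6.9, 2.8) in frame 1 and (6.5, 2.1) in frame 2.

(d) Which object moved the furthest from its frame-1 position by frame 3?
the green triangle

(moved 8.7; next 6.9)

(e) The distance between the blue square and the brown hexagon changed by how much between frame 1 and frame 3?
-6.1

Distance in frame 1: 8.9. Distance in frame 3: 2.8.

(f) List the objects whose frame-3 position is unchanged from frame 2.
the red square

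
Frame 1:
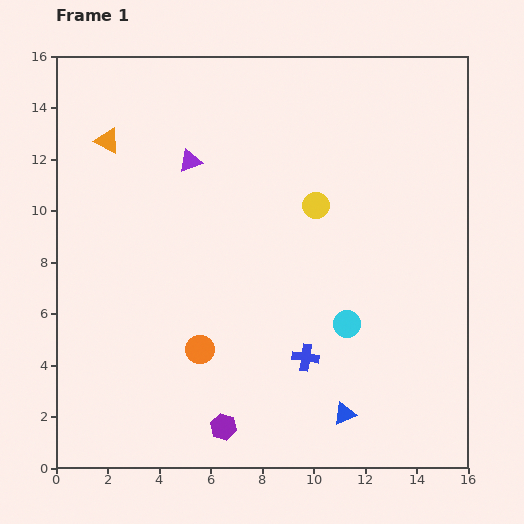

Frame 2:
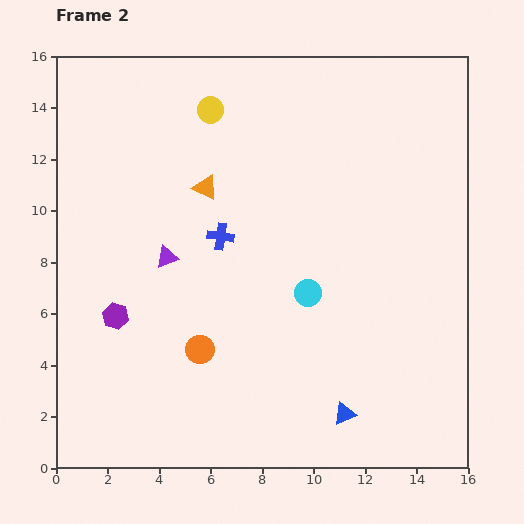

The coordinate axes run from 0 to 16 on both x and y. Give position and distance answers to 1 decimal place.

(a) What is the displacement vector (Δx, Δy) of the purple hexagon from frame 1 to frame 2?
(-4.2, 4.3)

The purple hexagon was at (6.5, 1.6) in frame 1 and (2.3, 5.9) in frame 2.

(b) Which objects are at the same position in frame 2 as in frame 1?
the orange circle, the blue triangle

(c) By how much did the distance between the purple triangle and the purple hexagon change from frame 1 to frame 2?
-7.4

Distance in frame 1: 10.4. Distance in frame 2: 3.0.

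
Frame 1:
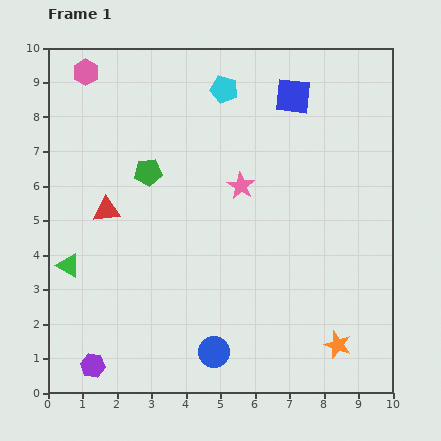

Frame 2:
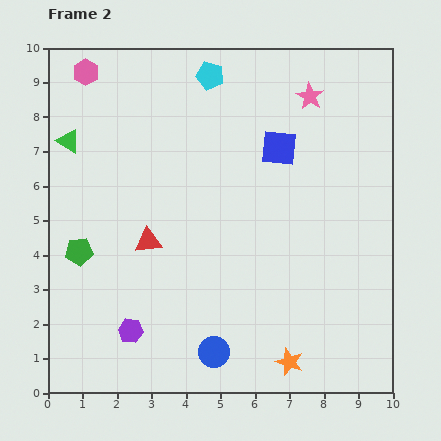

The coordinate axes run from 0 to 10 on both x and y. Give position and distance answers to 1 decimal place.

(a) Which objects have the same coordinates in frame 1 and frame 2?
the blue circle, the pink hexagon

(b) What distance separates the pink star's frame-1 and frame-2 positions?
3.3

The pink star moved from (5.6, 6.0) to (7.6, 8.6), a distance of √(2.0² + 2.6²) ≈ 3.3.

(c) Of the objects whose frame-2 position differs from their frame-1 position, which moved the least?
the cyan pentagon

(moved 0.6)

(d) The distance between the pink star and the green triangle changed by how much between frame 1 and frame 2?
+1.6

Distance in frame 1: 5.5. Distance in frame 2: 7.1.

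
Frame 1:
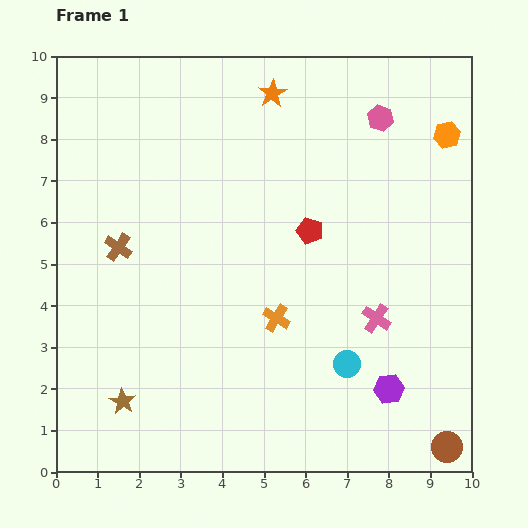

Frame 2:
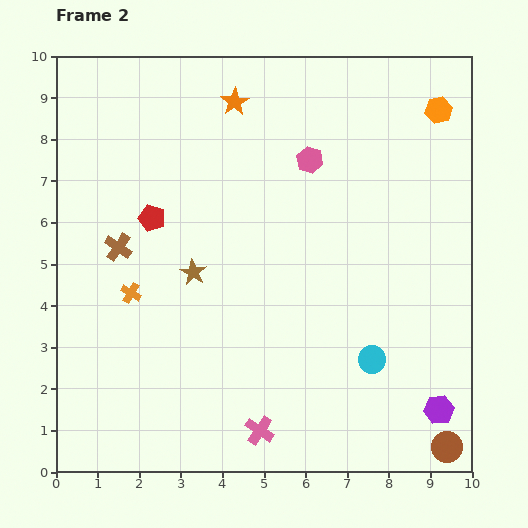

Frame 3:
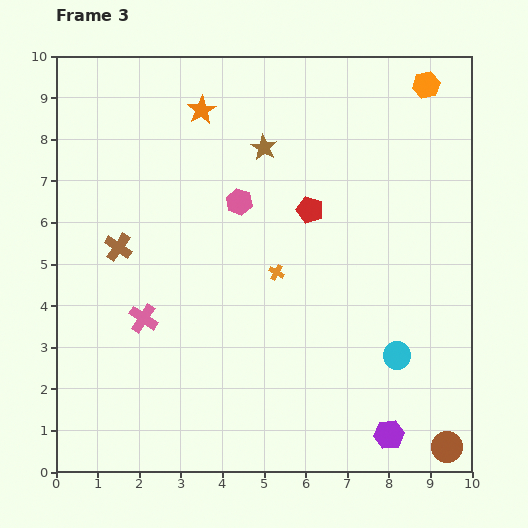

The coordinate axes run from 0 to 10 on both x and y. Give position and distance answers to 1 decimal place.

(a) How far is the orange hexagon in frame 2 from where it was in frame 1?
0.6

The orange hexagon moved from (9.4, 8.1) to (9.2, 8.7), a distance of √(0.2² + 0.6²) ≈ 0.6.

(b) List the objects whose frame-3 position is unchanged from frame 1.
the brown cross, the brown circle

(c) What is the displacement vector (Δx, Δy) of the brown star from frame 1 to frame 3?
(3.4, 6.1)

The brown star was at (1.6, 1.7) in frame 1 and (5.0, 7.8) in frame 3.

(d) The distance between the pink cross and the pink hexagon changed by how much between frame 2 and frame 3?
-3.0

Distance in frame 2: 6.6. Distance in frame 3: 3.6.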